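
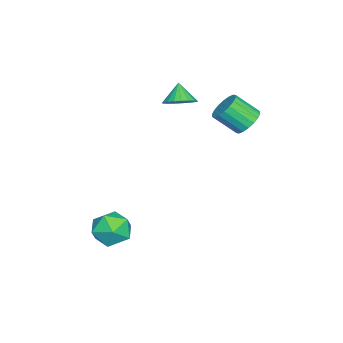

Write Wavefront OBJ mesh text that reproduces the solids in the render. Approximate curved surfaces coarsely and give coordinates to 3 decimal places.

v -2.182 0.765 3.151
v -1.638 0.04 3.31
v -2.858 0.475 4.149
v -1.462 0.316 3.509
v -1.412 0.669 3.646
v -1.494 1.039 3.697
v -1.695 1.362 3.655
v -1.981 1.581 3.525
v -2.301 1.659 3.33
v -2.6 1.583 3.105
v -2.827 1.365 2.888
v -2.943 1.043 2.716
v -2.927 0.674 2.619
v -2.782 0.32 2.615
v -2.533 0.043 2.703
v -2.223 -0.11 2.869
v -1.907 -0.11 3.083
v -2.759 4.199 1.944
v -2.01 3.921 1.508
v -1.832 2.684 2.6
v -2.581 2.961 3.036
v -1.864 4.183 1.78
v -1.686 2.945 2.872
v -1.895 4.447 2.085
v -1.717 3.21 3.177
v -2.097 4.663 2.362
v -1.919 3.426 3.454
v -2.43 4.786 2.556
v -2.253 3.549 3.648
v -2.829 4.793 2.629
v -2.651 3.556 3.721
v -3.213 4.683 2.566
v -3.035 3.446 3.658
v -3.508 4.476 2.38
v -3.33 3.239 3.472
v -3.654 4.215 2.108
v -3.476 2.977 3.2
v -3.623 3.95 1.803
v -3.445 2.713 2.895
v -3.421 3.734 1.526
v -3.243 2.497 2.618
v -3.087 3.611 1.332
v -2.91 2.374 2.424
v -2.689 3.604 1.259
v -2.511 2.367 2.351
v -2.305 3.714 1.322
v -2.127 2.477 2.414
v 2.448 -0.386 -3.338
v 3.144 -0.328 -2.377
v 3.436 -1.912 -3.963
v 4.132 -1.854 -3.002
v 2.994 -2.174 -2.892
v 2.383 -1.231 -2.506
v 4.197 -1.009 -3.834
v 3.586 -0.066 -3.448
v 4.225 -0.713 -2.684
v 3.481 -1.433 -2.101
v 3.099 -0.807 -4.239
v 2.355 -1.527 -3.656
f 2 1 4
f 2 4 3
f 4 1 5
f 4 5 3
f 5 1 6
f 5 6 3
f 6 1 7
f 6 7 3
f 7 1 8
f 7 8 3
f 8 1 9
f 8 9 3
f 9 1 10
f 9 10 3
f 10 1 11
f 10 11 3
f 11 1 12
f 11 12 3
f 12 1 13
f 12 13 3
f 13 1 14
f 13 14 3
f 14 1 15
f 14 15 3
f 15 1 16
f 15 16 3
f 16 1 17
f 16 17 3
f 17 1 2
f 17 2 3
f 19 18 22
f 19 22 20
f 20 22 23
f 20 23 21
f 22 18 24
f 22 24 23
f 23 24 25
f 23 25 21
f 24 18 26
f 24 26 25
f 25 26 27
f 25 27 21
f 26 18 28
f 26 28 27
f 27 28 29
f 27 29 21
f 28 18 30
f 28 30 29
f 29 30 31
f 29 31 21
f 30 18 32
f 30 32 31
f 31 32 33
f 31 33 21
f 32 18 34
f 32 34 33
f 33 34 35
f 33 35 21
f 34 18 36
f 34 36 35
f 35 36 37
f 35 37 21
f 36 18 38
f 36 38 37
f 37 38 39
f 37 39 21
f 38 18 40
f 38 40 39
f 39 40 41
f 39 41 21
f 40 18 42
f 40 42 41
f 41 42 43
f 41 43 21
f 42 18 44
f 42 44 43
f 43 44 45
f 43 45 21
f 44 18 46
f 44 46 45
f 45 46 47
f 45 47 21
f 46 18 19
f 46 19 47
f 47 19 20
f 47 20 21
f 48 59 53
f 48 53 49
f 48 49 55
f 48 55 58
f 48 58 59
f 49 53 57
f 53 59 52
f 59 58 50
f 58 55 54
f 55 49 56
f 51 57 52
f 51 52 50
f 51 50 54
f 51 54 56
f 51 56 57
f 52 57 53
f 50 52 59
f 54 50 58
f 56 54 55
f 57 56 49



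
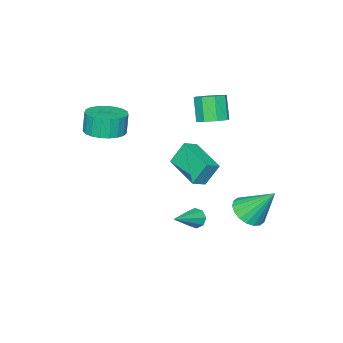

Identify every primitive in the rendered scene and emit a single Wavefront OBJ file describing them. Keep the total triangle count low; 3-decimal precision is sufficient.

v -2.526 1.153 -3.788
v -1.709 1.663 -3.969
v -2.934 2.387 -2.152
v -2.01 1.874 -4.204
v -2.413 1.943 -4.356
v -2.838 1.855 -4.396
v -3.202 1.628 -4.315
v -3.431 1.307 -4.13
v -3.482 0.955 -3.877
v -3.343 0.643 -3.607
v -3.043 0.431 -3.372
v -2.64 0.362 -3.22
v -2.214 0.45 -3.18
v -1.851 0.677 -3.261
v -1.621 0.998 -3.446
v -1.57 1.35 -3.699
v -2.321 -0.97 1.838
v -1.93 -0.374 2.222
v -2.368 -0.914 3.506
v -2.759 -1.51 3.122
v -2.515 -0.224 2.085
v -2.953 -0.763 3.369
v -2.987 -0.511 1.804
v -3.425 -1.05 3.088
v -3.069 -1.067 1.542
v -3.507 -1.607 2.826
v -2.712 -1.566 1.454
v -3.15 -2.106 2.738
v -2.127 -1.717 1.591
v -2.565 -2.256 2.875
v -1.655 -1.43 1.872
v -2.093 -1.969 3.156
v -1.573 -0.873 2.134
v -2.011 -1.413 3.418
v 2.049 -3.893 1.934
v 3.017 -4.212 2.083
v 2.819 -4.267 3.255
v 1.851 -3.947 3.106
v 3.059 -3.787 2.11
v 2.86 -3.842 3.282
v 2.926 -3.38 2.106
v 2.727 -3.434 3.278
v 2.641 -3.061 2.073
v 2.443 -3.116 3.245
v 2.254 -2.887 2.016
v 2.056 -2.941 3.188
v 1.832 -2.886 1.944
v 1.634 -2.941 3.116
v 1.447 -3.059 1.871
v 1.249 -3.114 3.043
v 1.167 -3.377 1.809
v 0.968 -3.431 2.981
v 1.038 -3.783 1.768
v 0.84 -3.838 2.94
v 1.085 -4.209 1.756
v 0.887 -4.264 2.928
v 1.299 -4.58 1.775
v 1.1 -4.634 2.947
v 1.642 -4.832 1.821
v 1.443 -4.887 2.993
v 2.055 -4.922 1.887
v 1.857 -4.976 3.059
v 2.468 -4.833 1.961
v 2.27 -4.888 3.133
v 2.808 -4.582 2.03
v 2.61 -4.637 3.202
v -3.092 -3.504 -2.552
v -3.623 -3.051 -1.303
v -2.482 -1.536 -3.006
v -3.013 -1.083 -1.758
v -2.307 -3.657 -2.162
v -2.838 -3.204 -0.914
v -1.697 -1.689 -2.617
v -2.228 -1.236 -1.368
v 1.933 1.602 -1.707
v 2.156 1.842 -2.173
v 3.547 1.678 -0.893
v 2.001 2.137 -1.892
v 1.805 2.119 -1.503
v 1.684 1.798 -1.233
v 1.709 1.363 -1.241
v 1.864 1.068 -1.522
v 2.06 1.086 -1.911
v 2.181 1.406 -2.181
f 2 1 4
f 2 4 3
f 4 1 5
f 4 5 3
f 5 1 6
f 5 6 3
f 6 1 7
f 6 7 3
f 7 1 8
f 7 8 3
f 8 1 9
f 8 9 3
f 9 1 10
f 9 10 3
f 10 1 11
f 10 11 3
f 11 1 12
f 11 12 3
f 12 1 13
f 12 13 3
f 13 1 14
f 13 14 3
f 14 1 15
f 14 15 3
f 15 1 16
f 15 16 3
f 16 1 2
f 16 2 3
f 18 17 21
f 18 21 19
f 19 21 22
f 19 22 20
f 21 17 23
f 21 23 22
f 22 23 24
f 22 24 20
f 23 17 25
f 23 25 24
f 24 25 26
f 24 26 20
f 25 17 27
f 25 27 26
f 26 27 28
f 26 28 20
f 27 17 29
f 27 29 28
f 28 29 30
f 28 30 20
f 29 17 31
f 29 31 30
f 30 31 32
f 30 32 20
f 31 17 33
f 31 33 32
f 32 33 34
f 32 34 20
f 33 17 18
f 33 18 34
f 34 18 19
f 34 19 20
f 36 35 39
f 36 39 37
f 37 39 40
f 37 40 38
f 39 35 41
f 39 41 40
f 40 41 42
f 40 42 38
f 41 35 43
f 41 43 42
f 42 43 44
f 42 44 38
f 43 35 45
f 43 45 44
f 44 45 46
f 44 46 38
f 45 35 47
f 45 47 46
f 46 47 48
f 46 48 38
f 47 35 49
f 47 49 48
f 48 49 50
f 48 50 38
f 49 35 51
f 49 51 50
f 50 51 52
f 50 52 38
f 51 35 53
f 51 53 52
f 52 53 54
f 52 54 38
f 53 35 55
f 53 55 54
f 54 55 56
f 54 56 38
f 55 35 57
f 55 57 56
f 56 57 58
f 56 58 38
f 57 35 59
f 57 59 58
f 58 59 60
f 58 60 38
f 59 35 61
f 59 61 60
f 60 61 62
f 60 62 38
f 61 35 63
f 61 63 62
f 62 63 64
f 62 64 38
f 63 35 65
f 63 65 64
f 64 65 66
f 64 66 38
f 65 35 36
f 65 36 66
f 66 36 37
f 66 37 38
f 68 70 67
f 71 68 67
f 67 70 69
f 69 71 67
f 68 74 70
f 72 68 71
f 72 74 68
f 70 74 69
f 73 71 69
f 69 74 73
f 73 72 71
f 74 72 73
f 76 75 78
f 76 78 77
f 78 75 79
f 78 79 77
f 79 75 80
f 79 80 77
f 80 75 81
f 80 81 77
f 81 75 82
f 81 82 77
f 82 75 83
f 82 83 77
f 83 75 84
f 83 84 77
f 84 75 76
f 84 76 77



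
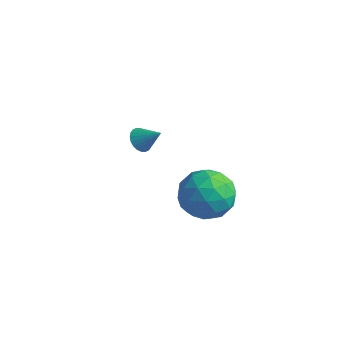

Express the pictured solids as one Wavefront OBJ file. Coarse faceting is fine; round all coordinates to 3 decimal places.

v 2.158 1.07 -2.962
v 2.674 1.347 -3.959
v 3.826 0.693 -2.201
v 4.342 0.97 -3.198
v 3.837 1.792 -2.561
v 2.806 2.025 -3.031
v 3.694 0.015 -3.129
v 2.663 0.248 -3.599
v 3.624 0.695 -4.062
v 3.712 1.793 -3.711
v 2.788 0.247 -2.449
v 2.876 1.345 -2.098
v 2.27 1.242 -3.527
v 4.23 0.798 -2.633
v 3.933 1.282 -2.259
v 4.237 1.444 -2.845
v 2.347 1.64 -2.982
v 2.651 1.803 -3.567
v 3.334 2.065 -2.746
v 3.849 0.237 -2.593
v 4.153 0.4 -3.178
v 2.263 0.596 -3.315
v 2.567 0.758 -3.901
v 3.166 -0.025 -3.414
v 3.132 1.021 -4.174
v 4.112 0.8 -3.727
v 3.731 0.238 -3.686
v 3.125 0.375 -3.962
v 3.183 1.667 -3.967
v 4.164 1.445 -3.52
v 3.867 1.928 -3.146
v 3.261 2.065 -3.422
v 3.742 1.283 -4.028
v 2.336 0.595 -2.64
v 3.317 0.373 -2.193
v 3.239 -0.025 -2.738
v 2.633 0.112 -3.014
v 2.388 1.24 -2.433
v 3.368 1.019 -1.986
v 3.375 1.665 -2.198
v 2.769 1.802 -2.474
v 2.758 0.757 -2.132
v -1.493 2.96 -3.852
v -1.156 2.57 -4.118
v -0.667 3.18 -3.128
v -1.105 2.758 -4.233
v -1.113 2.976 -4.29
v -1.18 3.193 -4.281
v -1.293 3.373 -4.206
v -1.438 3.491 -4.077
v -1.59 3.528 -3.914
v -1.728 3.478 -3.742
v -1.83 3.35 -3.586
v -1.881 3.162 -3.471
v -1.872 2.943 -3.414
v -1.806 2.727 -3.423
v -1.693 2.546 -3.498
v -1.548 2.428 -3.626
v -1.396 2.391 -3.789
v -1.258 2.441 -3.962
f 1 38 17
f 38 12 41
f 17 41 6
f 38 41 17
f 1 17 13
f 17 6 18
f 13 18 2
f 17 18 13
f 1 13 22
f 13 2 23
f 22 23 8
f 13 23 22
f 1 22 34
f 22 8 37
f 34 37 11
f 22 37 34
f 1 34 38
f 34 11 42
f 38 42 12
f 34 42 38
f 2 18 29
f 18 6 32
f 29 32 10
f 18 32 29
f 6 41 19
f 41 12 40
f 19 40 5
f 41 40 19
f 12 42 39
f 42 11 35
f 39 35 3
f 42 35 39
f 11 37 36
f 37 8 24
f 36 24 7
f 37 24 36
f 8 23 28
f 23 2 25
f 28 25 9
f 23 25 28
f 4 30 16
f 30 10 31
f 16 31 5
f 30 31 16
f 4 16 14
f 16 5 15
f 14 15 3
f 16 15 14
f 4 14 21
f 14 3 20
f 21 20 7
f 14 20 21
f 4 21 26
f 21 7 27
f 26 27 9
f 21 27 26
f 4 26 30
f 26 9 33
f 30 33 10
f 26 33 30
f 5 31 19
f 31 10 32
f 19 32 6
f 31 32 19
f 3 15 39
f 15 5 40
f 39 40 12
f 15 40 39
f 7 20 36
f 20 3 35
f 36 35 11
f 20 35 36
f 9 27 28
f 27 7 24
f 28 24 8
f 27 24 28
f 10 33 29
f 33 9 25
f 29 25 2
f 33 25 29
f 44 43 46
f 44 46 45
f 46 43 47
f 46 47 45
f 47 43 48
f 47 48 45
f 48 43 49
f 48 49 45
f 49 43 50
f 49 50 45
f 50 43 51
f 50 51 45
f 51 43 52
f 51 52 45
f 52 43 53
f 52 53 45
f 53 43 54
f 53 54 45
f 54 43 55
f 54 55 45
f 55 43 56
f 55 56 45
f 56 43 57
f 56 57 45
f 57 43 58
f 57 58 45
f 58 43 59
f 58 59 45
f 59 43 60
f 59 60 45
f 60 43 44
f 60 44 45



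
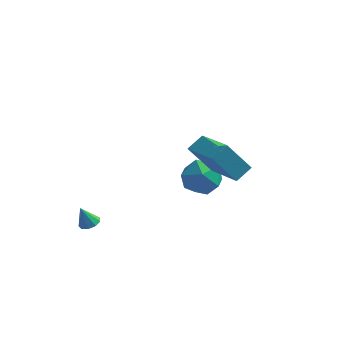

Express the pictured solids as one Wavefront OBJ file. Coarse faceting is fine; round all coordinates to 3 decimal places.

v 2.121 -1.593 3.267
v 3.59 -3.029 3.901
v 2.569 -0.927 3.737
v 4.038 -2.364 4.372
v 3.082 -1.236 1.848
v 4.551 -2.673 2.483
v 3.53 -0.571 2.319
v 4.999 -2.007 2.953
v -1.691 -3.318 -1.079
v -1.356 -2.987 -0.911
v -2.049 -3.442 -0.121
v -1.645 -2.826 -0.998
v -1.956 -2.896 -1.123
v -2.143 -3.162 -1.227
v -2.119 -3.502 -1.262
v -1.894 -3.755 -1.212
v -1.575 -3.804 -1.099
v -1.31 -3.625 -0.977
v -1.224 -3.303 -0.903
v 1.126 1.343 -0.155
v 2.046 1.854 0.052
v 2.014 -0.094 -0.552
v 2.934 0.417 -0.345
v 2.26 0.18 0.455
v 1.712 1.069 0.701
v 2.348 0.691 -1.201
v 1.8 1.58 -0.955
v 2.802 1.451 -0.594
v 2.747 1.135 0.429
v 1.313 0.625 -0.929
v 1.258 0.309 0.094
f 2 4 1
f 5 2 1
f 1 4 3
f 3 5 1
f 2 8 4
f 6 2 5
f 6 8 2
f 4 8 3
f 7 5 3
f 3 8 7
f 7 6 5
f 8 6 7
f 10 9 12
f 10 12 11
f 12 9 13
f 12 13 11
f 13 9 14
f 13 14 11
f 14 9 15
f 14 15 11
f 15 9 16
f 15 16 11
f 16 9 17
f 16 17 11
f 17 9 18
f 17 18 11
f 18 9 19
f 18 19 11
f 19 9 10
f 19 10 11
f 20 31 25
f 20 25 21
f 20 21 27
f 20 27 30
f 20 30 31
f 21 25 29
f 25 31 24
f 31 30 22
f 30 27 26
f 27 21 28
f 23 29 24
f 23 24 22
f 23 22 26
f 23 26 28
f 23 28 29
f 24 29 25
f 22 24 31
f 26 22 30
f 28 26 27
f 29 28 21



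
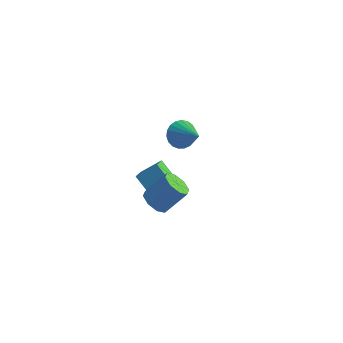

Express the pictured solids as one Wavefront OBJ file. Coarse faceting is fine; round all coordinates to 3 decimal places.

v -1.595 4.244 0.123
v -1.181 3.831 -0.588
v -0.105 3.476 1.437
v -1.009 4.173 -0.583
v -0.938 4.527 -0.456
v -0.981 4.832 -0.23
v -1.13 5.035 0.058
v -1.36 5.102 0.357
v -1.63 5.02 0.615
v -1.894 4.804 0.788
v -2.106 4.491 0.846
v -2.23 4.136 0.779
v -2.244 3.799 0.599
v -2.146 3.539 0.336
v -1.953 3.401 0.036
v -1.697 3.408 -0.249
v -1.424 3.561 -0.469
v -1.174 -0.201 -0.88
v -2.17 0.101 -0.085
v -1.363 0.682 -1.454
v -2.36 0.984 -0.659
v -0.28 0.536 -0.041
v -1.277 0.838 0.754
v -0.47 1.419 -0.615
v -1.466 1.721 0.18
v 0.77 -3.119 2.418
v 1.244 -3.777 2.54
v 2.085 -2.938 3.785
v 1.61 -2.281 3.662
v 1.484 -3.384 2.114
v 2.324 -2.546 3.358
v 1.305 -2.836 1.865
v 2.146 -1.998 3.11
v 0.813 -2.454 1.94
v 1.654 -1.616 3.185
v 0.295 -2.462 2.295
v 1.136 -1.623 3.54
v 0.056 -2.854 2.722
v 0.896 -2.016 3.966
v 0.234 -3.402 2.97
v 1.075 -2.564 4.215
v 0.726 -3.784 2.895
v 1.567 -2.946 4.14
f 2 1 4
f 2 4 3
f 4 1 5
f 4 5 3
f 5 1 6
f 5 6 3
f 6 1 7
f 6 7 3
f 7 1 8
f 7 8 3
f 8 1 9
f 8 9 3
f 9 1 10
f 9 10 3
f 10 1 11
f 10 11 3
f 11 1 12
f 11 12 3
f 12 1 13
f 12 13 3
f 13 1 14
f 13 14 3
f 14 1 15
f 14 15 3
f 15 1 16
f 15 16 3
f 16 1 17
f 16 17 3
f 17 1 2
f 17 2 3
f 19 21 18
f 22 19 18
f 18 21 20
f 20 22 18
f 19 25 21
f 23 19 22
f 23 25 19
f 21 25 20
f 24 22 20
f 20 25 24
f 24 23 22
f 25 23 24
f 27 26 30
f 27 30 28
f 28 30 31
f 28 31 29
f 30 26 32
f 30 32 31
f 31 32 33
f 31 33 29
f 32 26 34
f 32 34 33
f 33 34 35
f 33 35 29
f 34 26 36
f 34 36 35
f 35 36 37
f 35 37 29
f 36 26 38
f 36 38 37
f 37 38 39
f 37 39 29
f 38 26 40
f 38 40 39
f 39 40 41
f 39 41 29
f 40 26 42
f 40 42 41
f 41 42 43
f 41 43 29
f 42 26 27
f 42 27 43
f 43 27 28
f 43 28 29



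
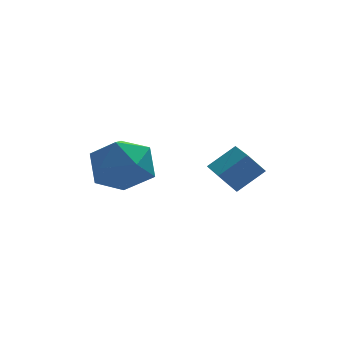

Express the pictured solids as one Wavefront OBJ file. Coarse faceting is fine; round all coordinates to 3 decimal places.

v -0.499 1.5 0.725
v 0.473 1.712 1.497
v -0.644 2.937 0.512
v 0.329 3.149 1.285
v 0.091 1.451 -0.005
v 1.064 1.663 0.768
v -0.053 2.888 -0.217
v 0.919 3.1 0.555
v -3.743 4.336 0.105
v -2.545 4.094 0.318
v -4.235 2.526 0.822
v -3.037 2.284 1.035
v -3.627 3.139 1.713
v -3.323 4.258 1.27
v -3.457 2.362 -0.13
v -3.153 3.481 -0.573
v -2.368 2.874 0.172
v -2.473 3.355 1.311
v -4.307 3.265 -0.171
v -4.412 3.746 0.968
f 2 4 1
f 5 2 1
f 1 4 3
f 3 5 1
f 2 8 4
f 6 2 5
f 6 8 2
f 4 8 3
f 7 5 3
f 3 8 7
f 7 6 5
f 8 6 7
f 9 20 14
f 9 14 10
f 9 10 16
f 9 16 19
f 9 19 20
f 10 14 18
f 14 20 13
f 20 19 11
f 19 16 15
f 16 10 17
f 12 18 13
f 12 13 11
f 12 11 15
f 12 15 17
f 12 17 18
f 13 18 14
f 11 13 20
f 15 11 19
f 17 15 16
f 18 17 10



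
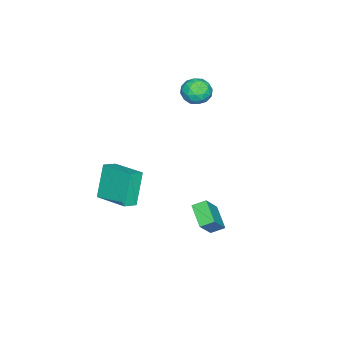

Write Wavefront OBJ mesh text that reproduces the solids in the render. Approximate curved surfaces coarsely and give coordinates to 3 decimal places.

v -3.994 -1.262 4.273
v -3.075 -1.13 4.041
v -4.045 -2.51 3.359
v -3.126 -2.378 3.127
v -3.361 -2.651 4.014
v -3.33 -1.879 4.579
v -3.79 -1.761 2.821
v -3.759 -0.989 3.386
v -2.949 -1.438 3.145
v -2.684 -1.988 3.881
v -4.436 -1.652 3.519
v -4.171 -2.202 4.255
v -3.531 -1.086 4.237
v -3.589 -2.554 3.163
v -3.728 -2.714 3.684
v -3.188 -2.636 3.548
v -3.68 -1.527 4.553
v -3.14 -1.449 4.417
v -3.308 -2.343 4.401
v -3.98 -2.191 2.983
v -3.44 -2.113 2.847
v -3.932 -1.004 3.852
v -3.392 -0.926 3.716
v -3.812 -1.297 2.999
v -2.916 -1.19 3.574
v -2.945 -1.924 3.037
v -3.336 -1.561 2.857
v -3.317 -1.107 3.189
v -2.76 -1.513 4.007
v -2.79 -2.247 3.47
v -2.929 -2.407 3.991
v -2.91 -1.953 4.323
v -2.686 -1.694 3.48
v -4.33 -1.393 3.93
v -4.36 -2.127 3.393
v -4.21 -1.687 3.077
v -4.191 -1.233 3.409
v -4.175 -1.716 4.363
v -4.204 -2.45 3.826
v -3.803 -2.533 4.211
v -3.784 -2.079 4.543
v -4.434 -1.946 3.92
v -0.445 -0.067 -3.853
v 0.707 -0.228 -2.467
v -0.815 0.643 -3.464
v 0.338 0.482 -2.077
v 0.562 0.858 -4.583
v 1.715 0.697 -3.196
v 0.193 1.568 -4.193
v 1.345 1.407 -2.807
v 3.234 -3.976 -0.986
v 2.265 -4.043 0.967
v 3.928 -2.027 -0.575
v 2.96 -2.093 1.377
v 4 -4.327 -0.617
v 3.032 -4.393 1.335
v 4.695 -2.377 -0.207
v 3.726 -2.444 1.746
f 1 38 17
f 38 12 41
f 17 41 6
f 38 41 17
f 1 17 13
f 17 6 18
f 13 18 2
f 17 18 13
f 1 13 22
f 13 2 23
f 22 23 8
f 13 23 22
f 1 22 34
f 22 8 37
f 34 37 11
f 22 37 34
f 1 34 38
f 34 11 42
f 38 42 12
f 34 42 38
f 2 18 29
f 18 6 32
f 29 32 10
f 18 32 29
f 6 41 19
f 41 12 40
f 19 40 5
f 41 40 19
f 12 42 39
f 42 11 35
f 39 35 3
f 42 35 39
f 11 37 36
f 37 8 24
f 36 24 7
f 37 24 36
f 8 23 28
f 23 2 25
f 28 25 9
f 23 25 28
f 4 30 16
f 30 10 31
f 16 31 5
f 30 31 16
f 4 16 14
f 16 5 15
f 14 15 3
f 16 15 14
f 4 14 21
f 14 3 20
f 21 20 7
f 14 20 21
f 4 21 26
f 21 7 27
f 26 27 9
f 21 27 26
f 4 26 30
f 26 9 33
f 30 33 10
f 26 33 30
f 5 31 19
f 31 10 32
f 19 32 6
f 31 32 19
f 3 15 39
f 15 5 40
f 39 40 12
f 15 40 39
f 7 20 36
f 20 3 35
f 36 35 11
f 20 35 36
f 9 27 28
f 27 7 24
f 28 24 8
f 27 24 28
f 10 33 29
f 33 9 25
f 29 25 2
f 33 25 29
f 44 46 43
f 47 44 43
f 43 46 45
f 45 47 43
f 44 50 46
f 48 44 47
f 48 50 44
f 46 50 45
f 49 47 45
f 45 50 49
f 49 48 47
f 50 48 49
f 52 54 51
f 55 52 51
f 51 54 53
f 53 55 51
f 52 58 54
f 56 52 55
f 56 58 52
f 54 58 53
f 57 55 53
f 53 58 57
f 57 56 55
f 58 56 57



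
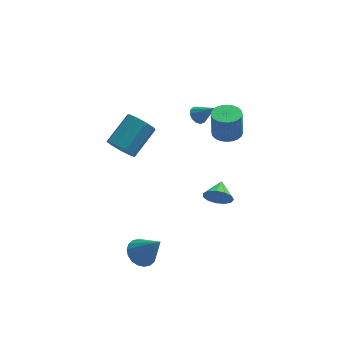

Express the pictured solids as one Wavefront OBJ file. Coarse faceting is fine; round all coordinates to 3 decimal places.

v -3.713 2.801 -0.418
v -2.948 2.43 -0.884
v -1.621 3.768 0.232
v -2.387 4.139 0.698
v -3.188 2.949 -1.22
v -1.862 4.287 -0.104
v -3.675 3.399 -1.181
v -2.348 4.737 -0.065
v -4.179 3.569 -0.785
v -2.852 4.907 0.331
v -4.466 3.379 -0.217
v -3.139 4.717 0.899
v -4.4 2.919 0.257
v -3.073 4.258 1.373
v -4.013 2.404 0.415
v -2.687 3.742 1.531
v -3.486 2.074 0.183
v -2.159 3.412 1.299
v -3.065 2.085 -0.33
v -1.738 3.423 0.786
v 0.728 2.877 2.241
v 1.197 2.896 1.851
v 1.612 2.383 3.279
v 1.187 3.203 2.006
v 1.032 3.406 2.235
v 0.78 3.442 2.466
v 0.512 3.298 2.626
v 0.312 3.021 2.664
v 0.245 2.698 2.567
v 0.331 2.432 2.367
v 0.543 2.307 2.127
v 0.814 2.364 1.923
v 1.058 2.583 1.82
v 2.062 0.424 2.892
v 2.567 -0.282 2.944
v 2.524 -0.191 4.601
v 2.018 0.516 4.548
v 2.799 -0.035 2.936
v 2.756 0.057 4.593
v 2.919 0.282 2.922
v 2.876 0.374 4.579
v 2.909 0.621 2.903
v 2.866 0.713 4.56
v 2.769 0.93 2.882
v 2.726 1.021 4.539
v 2.522 1.162 2.863
v 2.479 1.253 4.52
v 2.205 1.281 2.848
v 2.162 1.373 4.505
v 1.866 1.27 2.84
v 1.823 1.362 4.497
v 1.556 1.131 2.839
v 1.513 1.222 4.496
v 1.324 0.883 2.847
v 1.281 0.975 4.504
v 1.204 0.566 2.861
v 1.161 0.658 4.518
v 1.214 0.227 2.88
v 1.171 0.319 4.537
v 1.354 -0.081 2.901
v 1.311 0.01 4.558
v 1.601 -0.313 2.92
v 1.558 -0.222 4.577
v 1.918 -0.433 2.935
v 1.875 -0.341 4.592
v 2.257 -0.422 2.943
v 2.214 -0.33 4.6
v -3.068 -2.996 -4.266
v -2.251 -2.962 -4.729
v -2.072 -3.664 -2.554
v -2.28 -2.579 -4.562
v -2.464 -2.279 -4.337
v -2.769 -2.121 -4.098
v -3.133 -2.136 -3.892
v -3.484 -2.321 -3.76
v -3.752 -2.64 -3.728
v -3.886 -3.029 -3.803
v -3.857 -3.412 -3.969
v -3.672 -3.712 -4.194
v -3.368 -3.871 -4.433
v -3.004 -3.856 -4.639
v -2.653 -3.671 -4.771
v -2.384 -3.352 -4.803
v 1.541 -0.191 -2.525
v 1.876 -0.524 -1.759
v 1.879 0.911 -2.195
v 2.253 -0.538 -2.098
v 2.404 -0.442 -2.572
v 2.281 -0.266 -3.032
v 1.923 -0.067 -3.331
v 1.444 0.093 -3.374
v 0.996 0.162 -3.148
v 0.72 0.12 -2.724
v 0.705 -0.022 -2.237
v 0.956 -0.217 -1.842
v 1.392 -0.404 -1.664
f 2 1 5
f 2 5 3
f 3 5 6
f 3 6 4
f 5 1 7
f 5 7 6
f 6 7 8
f 6 8 4
f 7 1 9
f 7 9 8
f 8 9 10
f 8 10 4
f 9 1 11
f 9 11 10
f 10 11 12
f 10 12 4
f 11 1 13
f 11 13 12
f 12 13 14
f 12 14 4
f 13 1 15
f 13 15 14
f 14 15 16
f 14 16 4
f 15 1 17
f 15 17 16
f 16 17 18
f 16 18 4
f 17 1 19
f 17 19 18
f 18 19 20
f 18 20 4
f 19 1 2
f 19 2 20
f 20 2 3
f 20 3 4
f 22 21 24
f 22 24 23
f 24 21 25
f 24 25 23
f 25 21 26
f 25 26 23
f 26 21 27
f 26 27 23
f 27 21 28
f 27 28 23
f 28 21 29
f 28 29 23
f 29 21 30
f 29 30 23
f 30 21 31
f 30 31 23
f 31 21 32
f 31 32 23
f 32 21 33
f 32 33 23
f 33 21 22
f 33 22 23
f 35 34 38
f 35 38 36
f 36 38 39
f 36 39 37
f 38 34 40
f 38 40 39
f 39 40 41
f 39 41 37
f 40 34 42
f 40 42 41
f 41 42 43
f 41 43 37
f 42 34 44
f 42 44 43
f 43 44 45
f 43 45 37
f 44 34 46
f 44 46 45
f 45 46 47
f 45 47 37
f 46 34 48
f 46 48 47
f 47 48 49
f 47 49 37
f 48 34 50
f 48 50 49
f 49 50 51
f 49 51 37
f 50 34 52
f 50 52 51
f 51 52 53
f 51 53 37
f 52 34 54
f 52 54 53
f 53 54 55
f 53 55 37
f 54 34 56
f 54 56 55
f 55 56 57
f 55 57 37
f 56 34 58
f 56 58 57
f 57 58 59
f 57 59 37
f 58 34 60
f 58 60 59
f 59 60 61
f 59 61 37
f 60 34 62
f 60 62 61
f 61 62 63
f 61 63 37
f 62 34 64
f 62 64 63
f 63 64 65
f 63 65 37
f 64 34 66
f 64 66 65
f 65 66 67
f 65 67 37
f 66 34 35
f 66 35 67
f 67 35 36
f 67 36 37
f 69 68 71
f 69 71 70
f 71 68 72
f 71 72 70
f 72 68 73
f 72 73 70
f 73 68 74
f 73 74 70
f 74 68 75
f 74 75 70
f 75 68 76
f 75 76 70
f 76 68 77
f 76 77 70
f 77 68 78
f 77 78 70
f 78 68 79
f 78 79 70
f 79 68 80
f 79 80 70
f 80 68 81
f 80 81 70
f 81 68 82
f 81 82 70
f 82 68 83
f 82 83 70
f 83 68 69
f 83 69 70
f 85 84 87
f 85 87 86
f 87 84 88
f 87 88 86
f 88 84 89
f 88 89 86
f 89 84 90
f 89 90 86
f 90 84 91
f 90 91 86
f 91 84 92
f 91 92 86
f 92 84 93
f 92 93 86
f 93 84 94
f 93 94 86
f 94 84 95
f 94 95 86
f 95 84 96
f 95 96 86
f 96 84 85
f 96 85 86



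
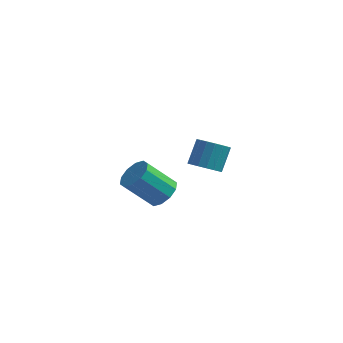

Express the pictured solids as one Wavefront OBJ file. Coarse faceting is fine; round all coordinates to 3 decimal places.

v 2.769 1.36 0.043
v 3.495 1.446 -0.127
v 3.636 2.247 0.888
v 2.911 2.16 1.057
v 3.332 1.708 -0.311
v 3.473 2.509 0.704
v 3.04 1.89 -0.413
v 3.181 2.691 0.601
v 2.686 1.95 -0.412
v 2.827 2.751 0.602
v 2.351 1.875 -0.306
v 2.492 2.676 0.708
v 2.112 1.682 -0.12
v 2.254 2.483 0.894
v 2.024 1.415 0.103
v 2.165 2.216 1.117
v 2.106 1.135 0.312
v 2.247 1.936 1.326
v 2.341 0.907 0.46
v 2.482 1.708 1.474
v 2.673 0.782 0.512
v 2.814 1.583 1.526
v 3.028 0.79 0.457
v 3.169 1.591 1.471
v 3.323 0.928 0.307
v 3.464 1.729 1.321
v 3.492 1.165 0.096
v 3.633 1.966 1.11
v 2.366 -2.855 1.302
v 2.952 -3.017 1.759
v 1.899 -3.447 2.955
v 1.314 -3.285 2.498
v 2.839 -2.565 1.822
v 1.786 -2.996 3.018
v 2.545 -2.224 1.687
v 1.493 -2.655 2.882
v 2.184 -2.124 1.404
v 1.131 -2.554 2.6
v 1.892 -2.303 1.083
v 0.839 -2.733 2.279
v 1.781 -2.693 0.845
v 0.728 -3.123 2.041
v 1.894 -3.144 0.782
v 0.841 -3.575 1.978
v 2.187 -3.485 0.918
v 1.135 -3.916 2.113
v 2.549 -3.586 1.2
v 1.496 -4.016 2.396
v 2.841 -3.407 1.521
v 1.788 -3.837 2.717
f 2 1 5
f 2 5 3
f 3 5 6
f 3 6 4
f 5 1 7
f 5 7 6
f 6 7 8
f 6 8 4
f 7 1 9
f 7 9 8
f 8 9 10
f 8 10 4
f 9 1 11
f 9 11 10
f 10 11 12
f 10 12 4
f 11 1 13
f 11 13 12
f 12 13 14
f 12 14 4
f 13 1 15
f 13 15 14
f 14 15 16
f 14 16 4
f 15 1 17
f 15 17 16
f 16 17 18
f 16 18 4
f 17 1 19
f 17 19 18
f 18 19 20
f 18 20 4
f 19 1 21
f 19 21 20
f 20 21 22
f 20 22 4
f 21 1 23
f 21 23 22
f 22 23 24
f 22 24 4
f 23 1 25
f 23 25 24
f 24 25 26
f 24 26 4
f 25 1 27
f 25 27 26
f 26 27 28
f 26 28 4
f 27 1 2
f 27 2 28
f 28 2 3
f 28 3 4
f 30 29 33
f 30 33 31
f 31 33 34
f 31 34 32
f 33 29 35
f 33 35 34
f 34 35 36
f 34 36 32
f 35 29 37
f 35 37 36
f 36 37 38
f 36 38 32
f 37 29 39
f 37 39 38
f 38 39 40
f 38 40 32
f 39 29 41
f 39 41 40
f 40 41 42
f 40 42 32
f 41 29 43
f 41 43 42
f 42 43 44
f 42 44 32
f 43 29 45
f 43 45 44
f 44 45 46
f 44 46 32
f 45 29 47
f 45 47 46
f 46 47 48
f 46 48 32
f 47 29 49
f 47 49 48
f 48 49 50
f 48 50 32
f 49 29 30
f 49 30 50
f 50 30 31
f 50 31 32



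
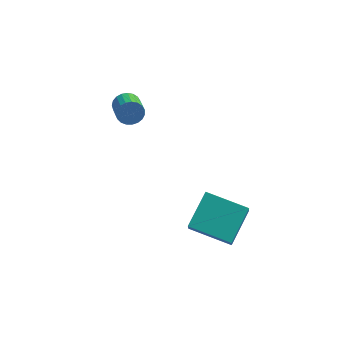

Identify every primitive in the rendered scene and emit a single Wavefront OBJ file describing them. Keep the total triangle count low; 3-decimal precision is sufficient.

v 2.818 -2.68 0.39
v 2.893 -3.145 1.085
v 3.218 -1.339 1.244
v 3.293 -1.804 1.939
v 4.527 -2.956 0.021
v 4.602 -3.421 0.716
v 4.927 -1.615 0.875
v 5.002 -2.08 1.57
v -0.833 2.736 2.096
v -0.52 2.672 1.612
v -0.134 1.779 1.98
v -0.447 1.844 2.464
v -0.369 2.796 1.753
v 0.017 1.903 2.122
v -0.298 2.909 1.954
v 0.088 2.017 2.322
v -0.32 2.993 2.179
v 0.067 2.1 2.548
v -0.43 3.032 2.39
v -0.044 2.14 2.758
v -0.61 3.02 2.55
v -0.224 2.128 2.918
v -0.829 2.959 2.631
v -0.443 2.067 3
v -1.048 2.86 2.62
v -0.662 1.967 2.989
v -1.23 2.739 2.518
v -0.844 1.846 2.887
v -1.344 2.617 2.343
v -0.958 1.725 2.712
v -1.369 2.517 2.126
v -0.983 1.624 2.494
v -1.302 2.454 1.903
v -0.915 1.561 2.272
v -1.153 2.44 1.713
v -0.767 1.547 2.082
v -0.949 2.477 1.59
v -0.563 1.585 1.959
v -0.725 2.559 1.554
v -0.339 1.667 1.923
f 2 4 1
f 5 2 1
f 1 4 3
f 3 5 1
f 2 8 4
f 6 2 5
f 6 8 2
f 4 8 3
f 7 5 3
f 3 8 7
f 7 6 5
f 8 6 7
f 10 9 13
f 10 13 11
f 11 13 14
f 11 14 12
f 13 9 15
f 13 15 14
f 14 15 16
f 14 16 12
f 15 9 17
f 15 17 16
f 16 17 18
f 16 18 12
f 17 9 19
f 17 19 18
f 18 19 20
f 18 20 12
f 19 9 21
f 19 21 20
f 20 21 22
f 20 22 12
f 21 9 23
f 21 23 22
f 22 23 24
f 22 24 12
f 23 9 25
f 23 25 24
f 24 25 26
f 24 26 12
f 25 9 27
f 25 27 26
f 26 27 28
f 26 28 12
f 27 9 29
f 27 29 28
f 28 29 30
f 28 30 12
f 29 9 31
f 29 31 30
f 30 31 32
f 30 32 12
f 31 9 33
f 31 33 32
f 32 33 34
f 32 34 12
f 33 9 35
f 33 35 34
f 34 35 36
f 34 36 12
f 35 9 37
f 35 37 36
f 36 37 38
f 36 38 12
f 37 9 39
f 37 39 38
f 38 39 40
f 38 40 12
f 39 9 10
f 39 10 40
f 40 10 11
f 40 11 12



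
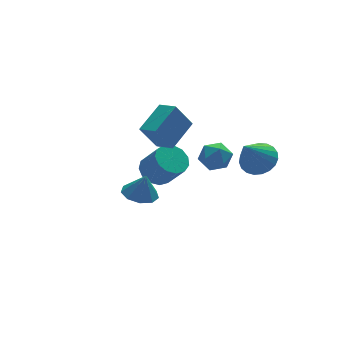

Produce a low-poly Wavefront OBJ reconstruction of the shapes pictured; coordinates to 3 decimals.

v -3.772 -3.516 2.484
v -2.951 -4.039 2.257
v -3.468 -3.624 3.836
v -2.805 -3.371 2.278
v -3.111 -2.771 2.395
v -3.727 -2.519 2.554
v -4.364 -2.734 2.68
v -4.724 -3.315 2.715
v -4.639 -3.989 2.641
v -4.148 -4.442 2.494
v -3.481 -4.462 2.343
v -0.112 3.277 -1.462
v 0.909 3.456 -1.725
v 1.474 2.443 -0.22
v 0.452 2.263 0.042
v 0.746 3.907 -1.36
v 1.311 2.894 0.145
v 0.31 4.158 -1.027
v 0.875 3.145 0.477
v -0.26 4.129 -0.832
v 0.305 3.116 0.672
v -0.783 3.83 -0.838
v -0.218 2.816 0.666
v -1.093 3.354 -1.042
v -0.528 2.341 0.463
v -1.092 2.855 -1.379
v -0.527 1.841 0.126
v -0.78 2.489 -1.742
v -0.215 1.475 -0.238
v -0.256 2.373 -2.017
v 0.309 1.36 -0.513
v 0.314 2.545 -2.116
v 0.879 1.531 -0.611
v 0.748 2.948 -2.007
v 1.313 1.935 -0.502
v -1.014 3.411 2.155
v -0.513 2.306 2.563
v 0.624 4.482 3.046
v 1.124 3.377 3.454
v -0.064 3.263 0.586
v 0.436 2.158 0.994
v 1.573 4.334 1.477
v 2.074 3.229 1.885
v 3.246 -2.747 2.623
v 4.163 -3.097 3.12
v 2.074 -3.353 4.357
v 4.141 -2.661 3.257
v 3.964 -2.24 3.285
v 3.663 -1.907 3.198
v 3.29 -1.719 3.012
v 2.91 -1.708 2.758
v 2.587 -1.877 2.481
v 2.379 -2.197 2.229
v 2.321 -2.611 2.044
v 2.422 -3.049 1.96
v 2.667 -3.435 1.99
v 3.011 -3.701 2.13
v 3.396 -3.803 2.355
v 3.755 -3.722 2.626
v 4.027 -3.472 2.897
v 1.584 0.099 1.983
v 2.4 -0.41 1.676
v 0.84 -1.31 2.344
v 1.656 -1.819 2.037
v 1.695 -1.263 2.878
v 2.155 -0.392 2.655
v 1.085 -1.328 1.365
v 1.545 -0.457 1.142
v 2.091 -1.292 1.294
v 2.469 -1.252 2.229
v 0.771 -0.468 1.791
v 1.149 -0.428 2.726
f 2 1 4
f 2 4 3
f 4 1 5
f 4 5 3
f 5 1 6
f 5 6 3
f 6 1 7
f 6 7 3
f 7 1 8
f 7 8 3
f 8 1 9
f 8 9 3
f 9 1 10
f 9 10 3
f 10 1 11
f 10 11 3
f 11 1 2
f 11 2 3
f 13 12 16
f 13 16 14
f 14 16 17
f 14 17 15
f 16 12 18
f 16 18 17
f 17 18 19
f 17 19 15
f 18 12 20
f 18 20 19
f 19 20 21
f 19 21 15
f 20 12 22
f 20 22 21
f 21 22 23
f 21 23 15
f 22 12 24
f 22 24 23
f 23 24 25
f 23 25 15
f 24 12 26
f 24 26 25
f 25 26 27
f 25 27 15
f 26 12 28
f 26 28 27
f 27 28 29
f 27 29 15
f 28 12 30
f 28 30 29
f 29 30 31
f 29 31 15
f 30 12 32
f 30 32 31
f 31 32 33
f 31 33 15
f 32 12 34
f 32 34 33
f 33 34 35
f 33 35 15
f 34 12 13
f 34 13 35
f 35 13 14
f 35 14 15
f 37 39 36
f 40 37 36
f 36 39 38
f 38 40 36
f 37 43 39
f 41 37 40
f 41 43 37
f 39 43 38
f 42 40 38
f 38 43 42
f 42 41 40
f 43 41 42
f 45 44 47
f 45 47 46
f 47 44 48
f 47 48 46
f 48 44 49
f 48 49 46
f 49 44 50
f 49 50 46
f 50 44 51
f 50 51 46
f 51 44 52
f 51 52 46
f 52 44 53
f 52 53 46
f 53 44 54
f 53 54 46
f 54 44 55
f 54 55 46
f 55 44 56
f 55 56 46
f 56 44 57
f 56 57 46
f 57 44 58
f 57 58 46
f 58 44 59
f 58 59 46
f 59 44 60
f 59 60 46
f 60 44 45
f 60 45 46
f 61 72 66
f 61 66 62
f 61 62 68
f 61 68 71
f 61 71 72
f 62 66 70
f 66 72 65
f 72 71 63
f 71 68 67
f 68 62 69
f 64 70 65
f 64 65 63
f 64 63 67
f 64 67 69
f 64 69 70
f 65 70 66
f 63 65 72
f 67 63 71
f 69 67 68
f 70 69 62



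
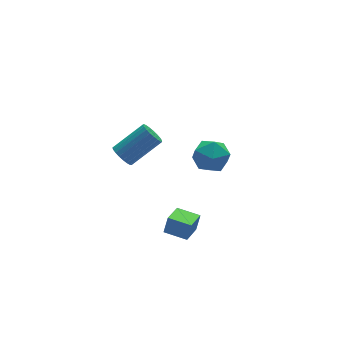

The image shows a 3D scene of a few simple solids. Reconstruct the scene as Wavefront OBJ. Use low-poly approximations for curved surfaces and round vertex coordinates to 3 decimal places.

v -1.841 3.666 -4.191
v -1.528 4.183 -4.583
v 0.175 4.09 -3.34
v -0.139 3.574 -2.949
v -1.672 4.342 -4.374
v 0.031 4.249 -3.131
v -1.845 4.384 -4.133
v -0.142 4.292 -2.891
v -2.017 4.302 -3.903
v -0.315 4.21 -2.66
v -2.16 4.11 -3.722
v -0.457 4.018 -2.48
v -2.247 3.841 -3.623
v -0.544 3.749 -2.38
v -2.264 3.543 -3.621
v -0.561 3.45 -2.379
v -2.208 3.265 -3.719
v -0.505 3.173 -2.476
v -2.089 3.057 -3.898
v -0.386 2.965 -2.655
v -1.926 2.954 -4.128
v -0.224 2.862 -2.885
v -1.75 2.974 -4.368
v -0.047 2.882 -3.126
v -1.589 3.114 -4.578
v 0.114 3.022 -3.336
v -1.472 3.349 -4.722
v 0.231 3.257 -3.479
v -1.418 3.64 -4.773
v 0.285 3.547 -3.531
v -1.438 3.934 -4.724
v 0.265 3.842 -3.482
v 0.214 -0.004 -2.115
v 0.897 0.265 -1.318
v 0.923 -1.605 -2.182
v 1.606 -1.336 -1.385
v 0.548 -1.447 -1.179
v 0.11 -0.457 -1.137
v 1.71 -0.883 -2.363
v 1.272 0.107 -2.321
v 1.821 -0.278 -1.471
v 1.103 -0.627 -0.739
v 0.717 -0.713 -2.761
v -0.001 -1.062 -2.029
v -2.163 -3.892 -4.203
v -1.874 -3.783 -3.305
v -2.934 -2.957 -4.068
v -2.645 -2.847 -3.17
v -1.215 -3.053 -4.61
v -0.926 -2.943 -3.712
v -1.986 -2.117 -4.475
v -1.697 -2.008 -3.577
f 2 1 5
f 2 5 3
f 3 5 6
f 3 6 4
f 5 1 7
f 5 7 6
f 6 7 8
f 6 8 4
f 7 1 9
f 7 9 8
f 8 9 10
f 8 10 4
f 9 1 11
f 9 11 10
f 10 11 12
f 10 12 4
f 11 1 13
f 11 13 12
f 12 13 14
f 12 14 4
f 13 1 15
f 13 15 14
f 14 15 16
f 14 16 4
f 15 1 17
f 15 17 16
f 16 17 18
f 16 18 4
f 17 1 19
f 17 19 18
f 18 19 20
f 18 20 4
f 19 1 21
f 19 21 20
f 20 21 22
f 20 22 4
f 21 1 23
f 21 23 22
f 22 23 24
f 22 24 4
f 23 1 25
f 23 25 24
f 24 25 26
f 24 26 4
f 25 1 27
f 25 27 26
f 26 27 28
f 26 28 4
f 27 1 29
f 27 29 28
f 28 29 30
f 28 30 4
f 29 1 31
f 29 31 30
f 30 31 32
f 30 32 4
f 31 1 2
f 31 2 32
f 32 2 3
f 32 3 4
f 33 44 38
f 33 38 34
f 33 34 40
f 33 40 43
f 33 43 44
f 34 38 42
f 38 44 37
f 44 43 35
f 43 40 39
f 40 34 41
f 36 42 37
f 36 37 35
f 36 35 39
f 36 39 41
f 36 41 42
f 37 42 38
f 35 37 44
f 39 35 43
f 41 39 40
f 42 41 34
f 46 48 45
f 49 46 45
f 45 48 47
f 47 49 45
f 46 52 48
f 50 46 49
f 50 52 46
f 48 52 47
f 51 49 47
f 47 52 51
f 51 50 49
f 52 50 51



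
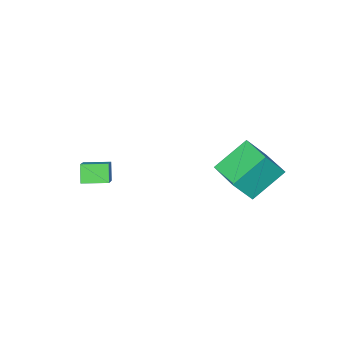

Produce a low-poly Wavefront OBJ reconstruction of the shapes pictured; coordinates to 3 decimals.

v -0.824 1.295 0.037
v -2.545 1.588 1.359
v -0.367 3.214 0.205
v -2.088 3.508 1.528
v 0.128 0.952 1.352
v -1.593 1.246 2.675
v 0.585 2.872 1.521
v -1.136 3.165 2.843
v 3.871 -4.425 0.165
v 4.755 -3.393 1.102
v 2.822 -3.577 0.222
v 3.706 -2.546 1.159
v 4.234 -3.914 -0.739
v 5.118 -2.883 0.198
v 3.185 -3.067 -0.682
v 4.069 -2.035 0.255
f 2 4 1
f 5 2 1
f 1 4 3
f 3 5 1
f 2 8 4
f 6 2 5
f 6 8 2
f 4 8 3
f 7 5 3
f 3 8 7
f 7 6 5
f 8 6 7
f 10 12 9
f 13 10 9
f 9 12 11
f 11 13 9
f 10 16 12
f 14 10 13
f 14 16 10
f 12 16 11
f 15 13 11
f 11 16 15
f 15 14 13
f 16 14 15



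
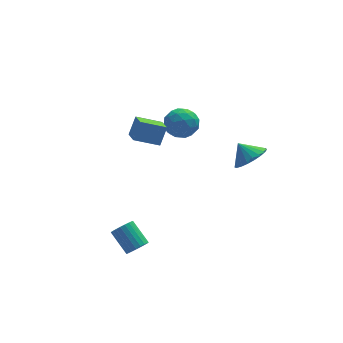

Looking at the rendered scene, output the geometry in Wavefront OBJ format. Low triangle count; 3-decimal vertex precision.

v 0.4 4.698 1.255
v 1.33 4.313 0.917
v -0.43 3.567 0.263
v 0.5 3.182 -0.075
v 0.194 3.024 0.929
v 0.706 3.723 1.543
v 0.194 4.157 -0.363
v 0.706 4.856 0.251
v 1.202 3.978 -0.083
v 1.202 3.278 0.716
v -0.302 4.602 0.464
v -0.302 3.902 1.263
v 0.938 4.605 1.173
v -0.038 3.275 0.007
v -0.218 3.182 0.597
v 0.329 2.956 0.398
v 0.571 4.258 1.541
v 1.118 4.032 1.342
v 0.45 3.274 1.349
v -0.218 3.848 -0.162
v 0.329 3.622 -0.361
v 0.571 4.924 0.782
v 1.118 4.698 0.583
v 0.45 4.606 -0.169
v 1.409 4.182 0.387
v 0.922 3.517 -0.196
v 0.742 4.09 -0.365
v 1.043 4.501 -0.005
v 1.409 3.77 0.856
v 0.922 3.105 0.273
v 0.741 3.012 0.863
v 1.043 3.423 1.224
v 1.334 3.573 0.268
v -0.022 4.775 0.907
v -0.509 4.11 0.324
v -0.143 4.457 -0.044
v 0.159 4.868 0.317
v -0.022 4.363 1.376
v -0.509 3.698 0.793
v -0.143 3.379 1.185
v 0.158 3.79 1.545
v -0.434 4.307 0.912
v 2.545 -3.124 2.922
v 3.193 -3.504 3.598
v 1.995 -2.576 3.758
v 3.382 -3.145 3.488
v 3.426 -2.783 3.28
v 3.318 -2.48 3.011
v 3.077 -2.288 2.726
v 2.744 -2.24 2.475
v 2.376 -2.345 2.301
v 2.037 -2.585 2.235
v 1.787 -2.918 2.288
v 1.667 -3.287 2.45
v 1.7 -3.627 2.695
v 1.878 -3.88 2.978
v 2.172 -4.002 3.252
v 2.531 -3.973 3.469
v 2.891 -3.796 3.592
v -3.373 -2.951 -3.558
v -2.767 -2.646 -3.515
v -3.381 -1.563 -2.558
v -3.987 -1.869 -2.602
v -2.883 -2.515 -3.737
v -3.497 -1.432 -2.781
v -3.083 -2.46 -3.929
v -3.698 -1.377 -2.972
v -3.334 -2.49 -4.056
v -3.949 -1.407 -3.099
v -3.591 -2.599 -4.097
v -4.206 -1.516 -3.141
v -3.811 -2.77 -4.045
v -4.425 -1.687 -3.089
v -3.955 -2.971 -3.909
v -4.569 -1.889 -2.953
v -3.998 -3.17 -3.713
v -4.612 -2.087 -2.756
v -3.933 -3.33 -3.489
v -4.547 -2.248 -2.532
v -3.771 -3.426 -3.278
v -4.386 -2.343 -2.321
v -3.54 -3.439 -3.115
v -4.155 -2.356 -2.158
v -3.281 -3.367 -3.028
v -3.895 -2.285 -2.072
v -3.037 -3.224 -3.034
v -3.651 -2.142 -2.077
v -2.851 -3.034 -3.13
v -3.466 -1.951 -2.173
v -2.756 -2.829 -3.3
v -3.37 -1.747 -2.343
v -1.364 0.907 1.39
v -2.771 1.075 1.94
v -1.397 2.067 0.951
v -2.804 2.235 1.501
v -0.896 1.325 2.459
v -2.303 1.493 3.009
v -0.929 2.485 2.02
v -2.336 2.653 2.57
f 1 38 17
f 38 12 41
f 17 41 6
f 38 41 17
f 1 17 13
f 17 6 18
f 13 18 2
f 17 18 13
f 1 13 22
f 13 2 23
f 22 23 8
f 13 23 22
f 1 22 34
f 22 8 37
f 34 37 11
f 22 37 34
f 1 34 38
f 34 11 42
f 38 42 12
f 34 42 38
f 2 18 29
f 18 6 32
f 29 32 10
f 18 32 29
f 6 41 19
f 41 12 40
f 19 40 5
f 41 40 19
f 12 42 39
f 42 11 35
f 39 35 3
f 42 35 39
f 11 37 36
f 37 8 24
f 36 24 7
f 37 24 36
f 8 23 28
f 23 2 25
f 28 25 9
f 23 25 28
f 4 30 16
f 30 10 31
f 16 31 5
f 30 31 16
f 4 16 14
f 16 5 15
f 14 15 3
f 16 15 14
f 4 14 21
f 14 3 20
f 21 20 7
f 14 20 21
f 4 21 26
f 21 7 27
f 26 27 9
f 21 27 26
f 4 26 30
f 26 9 33
f 30 33 10
f 26 33 30
f 5 31 19
f 31 10 32
f 19 32 6
f 31 32 19
f 3 15 39
f 15 5 40
f 39 40 12
f 15 40 39
f 7 20 36
f 20 3 35
f 36 35 11
f 20 35 36
f 9 27 28
f 27 7 24
f 28 24 8
f 27 24 28
f 10 33 29
f 33 9 25
f 29 25 2
f 33 25 29
f 44 43 46
f 44 46 45
f 46 43 47
f 46 47 45
f 47 43 48
f 47 48 45
f 48 43 49
f 48 49 45
f 49 43 50
f 49 50 45
f 50 43 51
f 50 51 45
f 51 43 52
f 51 52 45
f 52 43 53
f 52 53 45
f 53 43 54
f 53 54 45
f 54 43 55
f 54 55 45
f 55 43 56
f 55 56 45
f 56 43 57
f 56 57 45
f 57 43 58
f 57 58 45
f 58 43 59
f 58 59 45
f 59 43 44
f 59 44 45
f 61 60 64
f 61 64 62
f 62 64 65
f 62 65 63
f 64 60 66
f 64 66 65
f 65 66 67
f 65 67 63
f 66 60 68
f 66 68 67
f 67 68 69
f 67 69 63
f 68 60 70
f 68 70 69
f 69 70 71
f 69 71 63
f 70 60 72
f 70 72 71
f 71 72 73
f 71 73 63
f 72 60 74
f 72 74 73
f 73 74 75
f 73 75 63
f 74 60 76
f 74 76 75
f 75 76 77
f 75 77 63
f 76 60 78
f 76 78 77
f 77 78 79
f 77 79 63
f 78 60 80
f 78 80 79
f 79 80 81
f 79 81 63
f 80 60 82
f 80 82 81
f 81 82 83
f 81 83 63
f 82 60 84
f 82 84 83
f 83 84 85
f 83 85 63
f 84 60 86
f 84 86 85
f 85 86 87
f 85 87 63
f 86 60 88
f 86 88 87
f 87 88 89
f 87 89 63
f 88 60 90
f 88 90 89
f 89 90 91
f 89 91 63
f 90 60 61
f 90 61 91
f 91 61 62
f 91 62 63
f 93 95 92
f 96 93 92
f 92 95 94
f 94 96 92
f 93 99 95
f 97 93 96
f 97 99 93
f 95 99 94
f 98 96 94
f 94 99 98
f 98 97 96
f 99 97 98



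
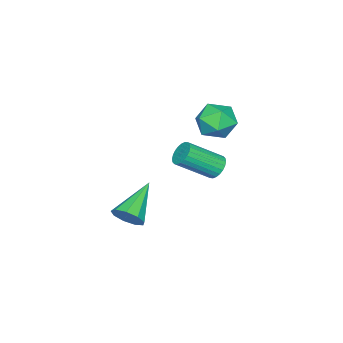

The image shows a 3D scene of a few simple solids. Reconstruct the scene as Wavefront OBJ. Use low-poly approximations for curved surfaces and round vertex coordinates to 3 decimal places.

v -0.234 -1.877 -1.068
v 0.097 -2.182 -0.545
v -1.826 -1.963 -0.112
v 0.105 -1.714 -0.49
v -0.045 -1.321 -0.705
v -0.284 -1.189 -1.09
v -0.499 -1.378 -1.465
v -0.59 -1.801 -1.654
v -0.514 -2.259 -1.57
v -0.307 -2.538 -1.25
v -0.066 -2.508 -0.846
v -2.658 1.298 3.79
v -2.395 0.943 3.037
v -2.685 0.017 4.383
v -2.422 -0.338 3.63
v -1.875 0.162 4.092
v -1.859 0.954 3.725
v -3.221 0.006 3.695
v -3.205 0.798 3.328
v -2.744 0.145 2.978
v -1.911 0.241 3.223
v -3.169 0.719 4.197
v -2.336 0.815 4.442
v -2.031 0.82 1.627
v -1.687 0.747 1.217
v -0.785 -0.212 2.143
v -1.129 -0.14 2.553
v -1.604 0.917 1.311
v -0.702 -0.043 2.237
v -1.586 1.071 1.453
v -0.684 0.112 2.38
v -1.635 1.187 1.622
v -0.733 0.228 2.548
v -1.745 1.247 1.791
v -0.843 0.288 2.718
v -1.899 1.242 1.936
v -0.996 0.283 2.862
v -2.072 1.173 2.033
v -1.17 0.214 2.959
v -2.24 1.05 2.069
v -1.337 0.091 2.995
v -2.375 0.892 2.037
v -1.473 -0.067 2.963
v -2.458 0.723 1.943
v -1.556 -0.237 2.869
v -2.476 0.568 1.8
v -1.574 -0.391 2.727
v -2.427 0.452 1.632
v -1.525 -0.507 2.558
v -2.317 0.392 1.462
v -1.415 -0.567 2.389
v -2.164 0.397 1.318
v -1.261 -0.562 2.244
v -1.99 0.466 1.221
v -1.088 -0.493 2.147
v -1.823 0.589 1.185
v -0.92 -0.37 2.111
f 2 1 4
f 2 4 3
f 4 1 5
f 4 5 3
f 5 1 6
f 5 6 3
f 6 1 7
f 6 7 3
f 7 1 8
f 7 8 3
f 8 1 9
f 8 9 3
f 9 1 10
f 9 10 3
f 10 1 11
f 10 11 3
f 11 1 2
f 11 2 3
f 12 23 17
f 12 17 13
f 12 13 19
f 12 19 22
f 12 22 23
f 13 17 21
f 17 23 16
f 23 22 14
f 22 19 18
f 19 13 20
f 15 21 16
f 15 16 14
f 15 14 18
f 15 18 20
f 15 20 21
f 16 21 17
f 14 16 23
f 18 14 22
f 20 18 19
f 21 20 13
f 25 24 28
f 25 28 26
f 26 28 29
f 26 29 27
f 28 24 30
f 28 30 29
f 29 30 31
f 29 31 27
f 30 24 32
f 30 32 31
f 31 32 33
f 31 33 27
f 32 24 34
f 32 34 33
f 33 34 35
f 33 35 27
f 34 24 36
f 34 36 35
f 35 36 37
f 35 37 27
f 36 24 38
f 36 38 37
f 37 38 39
f 37 39 27
f 38 24 40
f 38 40 39
f 39 40 41
f 39 41 27
f 40 24 42
f 40 42 41
f 41 42 43
f 41 43 27
f 42 24 44
f 42 44 43
f 43 44 45
f 43 45 27
f 44 24 46
f 44 46 45
f 45 46 47
f 45 47 27
f 46 24 48
f 46 48 47
f 47 48 49
f 47 49 27
f 48 24 50
f 48 50 49
f 49 50 51
f 49 51 27
f 50 24 52
f 50 52 51
f 51 52 53
f 51 53 27
f 52 24 54
f 52 54 53
f 53 54 55
f 53 55 27
f 54 24 56
f 54 56 55
f 55 56 57
f 55 57 27
f 56 24 25
f 56 25 57
f 57 25 26
f 57 26 27



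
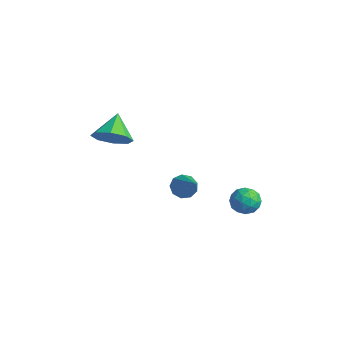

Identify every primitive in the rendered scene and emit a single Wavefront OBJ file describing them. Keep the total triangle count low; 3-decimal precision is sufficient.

v -3.145 -4.324 -0.084
v -2.415 -3.56 -0.17
v -3.975 -3.416 0.924
v -3.006 -3.489 -0.722
v -3.678 -3.907 -0.899
v -4.038 -4.569 -0.599
v -3.875 -5.088 0.003
v -3.284 -5.159 0.554
v -2.612 -4.741 0.732
v -2.252 -4.079 0.432
v 2.976 -0.679 -2.937
v 3.438 -0.304 -2.388
v 2.962 -1.756 -2.192
v 3.424 -1.381 -1.643
v 2.658 -1.145 -1.755
v 2.667 -0.479 -2.216
v 3.733 -1.581 -2.364
v 3.742 -0.915 -2.825
v 3.907 -0.862 -2.034
v 3.242 -0.593 -1.658
v 3.158 -1.467 -2.922
v 2.493 -1.198 -2.546
v 3.208 -0.397 -2.728
v 3.192 -1.663 -1.852
v 2.742 -1.524 -1.918
v 3.014 -1.304 -1.595
v 2.755 -0.5 -2.627
v 3.027 -0.28 -2.304
v 2.568 -0.774 -1.932
v 3.373 -1.78 -2.276
v 3.645 -1.56 -1.953
v 3.386 -0.756 -2.985
v 3.658 -0.536 -2.662
v 3.832 -1.286 -2.648
v 3.755 -0.505 -2.197
v 3.747 -1.138 -1.759
v 3.929 -1.255 -2.183
v 3.934 -0.864 -2.454
v 3.365 -0.346 -1.976
v 3.357 -0.979 -1.538
v 2.906 -0.84 -1.604
v 2.911 -0.449 -1.875
v 3.64 -0.674 -1.768
v 3.043 -1.081 -3.042
v 3.035 -1.714 -2.604
v 3.489 -1.611 -2.705
v 3.494 -1.22 -2.976
v 2.653 -0.922 -2.821
v 2.645 -1.555 -2.383
v 2.466 -1.196 -2.126
v 2.471 -0.805 -2.397
v 2.76 -1.386 -2.812
v 0.964 -2.981 -1.772
v 1.271 -3.358 -2.276
v 2.476 -3.359 -0.568
v 1.409 -2.901 -2.306
v 1.34 -2.481 -2.087
v 1.094 -2.295 -1.72
v 0.788 -2.43 -1.378
v 0.564 -2.823 -1.22
v 0.527 -3.289 -1.321
v 0.695 -3.612 -1.633
v 0.988 -3.639 -2.01
f 2 1 4
f 2 4 3
f 4 1 5
f 4 5 3
f 5 1 6
f 5 6 3
f 6 1 7
f 6 7 3
f 7 1 8
f 7 8 3
f 8 1 9
f 8 9 3
f 9 1 10
f 9 10 3
f 10 1 2
f 10 2 3
f 11 48 27
f 48 22 51
f 27 51 16
f 48 51 27
f 11 27 23
f 27 16 28
f 23 28 12
f 27 28 23
f 11 23 32
f 23 12 33
f 32 33 18
f 23 33 32
f 11 32 44
f 32 18 47
f 44 47 21
f 32 47 44
f 11 44 48
f 44 21 52
f 48 52 22
f 44 52 48
f 12 28 39
f 28 16 42
f 39 42 20
f 28 42 39
f 16 51 29
f 51 22 50
f 29 50 15
f 51 50 29
f 22 52 49
f 52 21 45
f 49 45 13
f 52 45 49
f 21 47 46
f 47 18 34
f 46 34 17
f 47 34 46
f 18 33 38
f 33 12 35
f 38 35 19
f 33 35 38
f 14 40 26
f 40 20 41
f 26 41 15
f 40 41 26
f 14 26 24
f 26 15 25
f 24 25 13
f 26 25 24
f 14 24 31
f 24 13 30
f 31 30 17
f 24 30 31
f 14 31 36
f 31 17 37
f 36 37 19
f 31 37 36
f 14 36 40
f 36 19 43
f 40 43 20
f 36 43 40
f 15 41 29
f 41 20 42
f 29 42 16
f 41 42 29
f 13 25 49
f 25 15 50
f 49 50 22
f 25 50 49
f 17 30 46
f 30 13 45
f 46 45 21
f 30 45 46
f 19 37 38
f 37 17 34
f 38 34 18
f 37 34 38
f 20 43 39
f 43 19 35
f 39 35 12
f 43 35 39
f 54 53 56
f 54 56 55
f 56 53 57
f 56 57 55
f 57 53 58
f 57 58 55
f 58 53 59
f 58 59 55
f 59 53 60
f 59 60 55
f 60 53 61
f 60 61 55
f 61 53 62
f 61 62 55
f 62 53 63
f 62 63 55
f 63 53 54
f 63 54 55



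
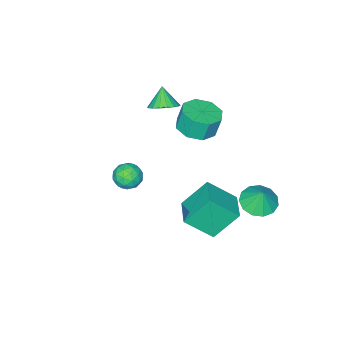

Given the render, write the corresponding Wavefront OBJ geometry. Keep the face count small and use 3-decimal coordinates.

v 3.187 0.838 1.821
v 3.674 1.301 1.369
v 4.206 0.499 2.571
v 4.693 0.962 2.119
v 4.135 1.306 2.595
v 3.505 1.515 2.131
v 4.375 0.285 1.809
v 3.745 0.494 1.345
v 4.408 0.959 1.361
v 4.26 1.59 1.847
v 3.62 0.21 2.093
v 3.472 0.841 2.579
v 3.341 1.099 1.529
v 4.539 0.701 2.411
v 4.211 0.903 2.691
v 4.497 1.175 2.425
v 3.242 1.225 1.977
v 3.528 1.497 1.711
v 3.799 1.5 2.432
v 4.352 0.303 2.229
v 4.638 0.575 1.963
v 3.383 0.625 1.515
v 3.669 0.897 1.249
v 4.081 0.3 1.508
v 4.058 1.17 1.259
v 4.657 0.971 1.7
v 4.47 0.573 1.517
v 4.1 0.696 1.245
v 3.971 1.541 1.544
v 4.571 1.342 1.985
v 4.243 1.544 2.265
v 3.873 1.667 1.992
v 4.403 1.34 1.54
v 3.309 0.458 1.955
v 3.909 0.259 2.396
v 4.007 0.133 1.948
v 3.637 0.256 1.675
v 3.223 0.829 2.24
v 3.822 0.63 2.681
v 3.78 1.104 2.695
v 3.41 1.227 2.423
v 3.477 0.46 2.4
v -1.679 -2.272 1.696
v -0.891 -2.602 1.861
v -2.141 -2.868 2.704
v -0.889 -2.269 2.059
v -1.042 -1.937 2.185
v -1.322 -1.671 2.214
v -1.673 -1.524 2.141
v -2.025 -1.525 1.979
v -2.308 -1.674 1.761
v -2.467 -1.941 1.53
v -2.47 -2.274 1.332
v -2.316 -2.606 1.206
v -2.036 -2.872 1.177
v -1.685 -3.019 1.25
v -1.334 -3.018 1.412
v -1.05 -2.869 1.63
v -0.592 1.119 2.969
v 0.356 0.646 3.226
v 0.12 0.848 4.468
v -0.828 1.321 4.211
v 0.431 1.468 3.107
v 0.195 1.67 4.348
v -0.093 2.086 2.907
v -0.328 2.288 4.148
v -0.909 2.137 2.743
v -1.145 2.339 3.985
v -1.54 1.592 2.712
v -1.776 1.794 3.954
v -1.615 0.77 2.832
v -1.851 0.972 4.073
v -1.092 0.152 3.032
v -1.327 0.354 4.273
v -0.275 0.101 3.195
v -0.511 0.303 4.437
v -0.618 2.226 -4.002
v -1.728 2.972 -2.436
v 0.508 3.499 -3.811
v -0.602 4.245 -2.244
v 0.422 1.115 -2.736
v -0.688 1.861 -1.169
v 1.548 2.388 -2.544
v 0.438 3.134 -0.978
v -2.636 3.684 -2.879
v -1.612 3.524 -2.973
v -2.464 4.096 -1.721
v -1.711 4.073 -3.154
v -2.103 4.498 -3.247
v -2.665 4.665 -3.223
v -3.217 4.52 -3.09
v -3.584 4.11 -2.89
v -3.651 3.565 -2.686
v -3.395 3.057 -2.543
v -2.898 2.749 -2.507
v -2.318 2.737 -2.589
v -1.838 3.026 -2.762
f 1 38 17
f 38 12 41
f 17 41 6
f 38 41 17
f 1 17 13
f 17 6 18
f 13 18 2
f 17 18 13
f 1 13 22
f 13 2 23
f 22 23 8
f 13 23 22
f 1 22 34
f 22 8 37
f 34 37 11
f 22 37 34
f 1 34 38
f 34 11 42
f 38 42 12
f 34 42 38
f 2 18 29
f 18 6 32
f 29 32 10
f 18 32 29
f 6 41 19
f 41 12 40
f 19 40 5
f 41 40 19
f 12 42 39
f 42 11 35
f 39 35 3
f 42 35 39
f 11 37 36
f 37 8 24
f 36 24 7
f 37 24 36
f 8 23 28
f 23 2 25
f 28 25 9
f 23 25 28
f 4 30 16
f 30 10 31
f 16 31 5
f 30 31 16
f 4 16 14
f 16 5 15
f 14 15 3
f 16 15 14
f 4 14 21
f 14 3 20
f 21 20 7
f 14 20 21
f 4 21 26
f 21 7 27
f 26 27 9
f 21 27 26
f 4 26 30
f 26 9 33
f 30 33 10
f 26 33 30
f 5 31 19
f 31 10 32
f 19 32 6
f 31 32 19
f 3 15 39
f 15 5 40
f 39 40 12
f 15 40 39
f 7 20 36
f 20 3 35
f 36 35 11
f 20 35 36
f 9 27 28
f 27 7 24
f 28 24 8
f 27 24 28
f 10 33 29
f 33 9 25
f 29 25 2
f 33 25 29
f 44 43 46
f 44 46 45
f 46 43 47
f 46 47 45
f 47 43 48
f 47 48 45
f 48 43 49
f 48 49 45
f 49 43 50
f 49 50 45
f 50 43 51
f 50 51 45
f 51 43 52
f 51 52 45
f 52 43 53
f 52 53 45
f 53 43 54
f 53 54 45
f 54 43 55
f 54 55 45
f 55 43 56
f 55 56 45
f 56 43 57
f 56 57 45
f 57 43 58
f 57 58 45
f 58 43 44
f 58 44 45
f 60 59 63
f 60 63 61
f 61 63 64
f 61 64 62
f 63 59 65
f 63 65 64
f 64 65 66
f 64 66 62
f 65 59 67
f 65 67 66
f 66 67 68
f 66 68 62
f 67 59 69
f 67 69 68
f 68 69 70
f 68 70 62
f 69 59 71
f 69 71 70
f 70 71 72
f 70 72 62
f 71 59 73
f 71 73 72
f 72 73 74
f 72 74 62
f 73 59 75
f 73 75 74
f 74 75 76
f 74 76 62
f 75 59 60
f 75 60 76
f 76 60 61
f 76 61 62
f 78 80 77
f 81 78 77
f 77 80 79
f 79 81 77
f 78 84 80
f 82 78 81
f 82 84 78
f 80 84 79
f 83 81 79
f 79 84 83
f 83 82 81
f 84 82 83
f 86 85 88
f 86 88 87
f 88 85 89
f 88 89 87
f 89 85 90
f 89 90 87
f 90 85 91
f 90 91 87
f 91 85 92
f 91 92 87
f 92 85 93
f 92 93 87
f 93 85 94
f 93 94 87
f 94 85 95
f 94 95 87
f 95 85 96
f 95 96 87
f 96 85 97
f 96 97 87
f 97 85 86
f 97 86 87



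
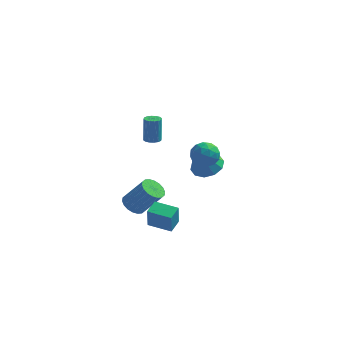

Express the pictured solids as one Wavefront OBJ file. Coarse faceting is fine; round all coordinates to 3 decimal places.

v 0.533 -0.294 2.762
v 0.857 -0.707 3.472
v 0.363 -1.553 2.108
v 0.687 -1.966 2.818
v -0.102 -1.571 2.858
v 0.003 -0.792 3.262
v 1.217 -1.468 2.318
v 1.322 -0.689 2.722
v 1.279 -1.432 3.198
v 0.464 -1.496 3.532
v 0.756 -0.764 2.048
v -0.059 -0.828 2.382
v 0.71 -0.39 3.174
v 0.51 -1.87 2.406
v 0.047 -1.638 2.429
v 0.237 -1.88 2.847
v 0.208 -0.44 3.051
v 0.398 -0.683 3.469
v -0.165 -1.19 3.108
v 0.822 -1.577 2.111
v 1.012 -1.82 2.529
v 0.983 -0.38 2.733
v 1.173 -0.622 3.151
v 1.385 -1.07 2.472
v 1.148 -1.059 3.431
v 1.049 -1.799 3.046
v 1.36 -1.506 2.752
v 1.422 -1.049 2.99
v 0.669 -1.096 3.627
v 0.569 -1.836 3.243
v 0.106 -1.604 3.266
v 0.168 -1.146 3.504
v 0.918 -1.523 3.466
v 0.651 -0.424 2.337
v 0.551 -1.164 1.953
v 1.052 -1.114 2.076
v 1.114 -0.656 2.314
v 0.171 -0.461 2.534
v 0.072 -1.201 2.149
v -0.202 -1.211 2.59
v -0.14 -0.754 2.828
v 0.302 -0.737 2.114
v -0.421 4.4 -1.736
v 0.528 4.618 -1.37
v -0.959 3.56 0.156
v 0.149 5.124 -1.253
v -0.447 5.353 -1.321
v -1.034 5.219 -1.547
v -1.386 4.772 -1.846
v -1.37 4.183 -2.103
v -0.991 3.677 -2.22
v -0.394 3.448 -2.152
v 0.192 3.582 -1.926
v 0.544 4.029 -1.627
v -2.052 -3.441 -1.809
v -1.992 -3.767 -0.479
v -1.856 -2.526 -1.593
v -1.797 -2.852 -0.264
v -0.663 -3.708 -1.936
v -0.604 -4.034 -0.607
v -0.468 -2.793 -1.721
v -0.408 -3.119 -0.391
v -3.625 -0.372 -2.433
v -3.054 -0.025 -2.853
v -1.883 -0.08 -1.307
v -2.455 -0.428 -0.887
v -3.226 0.249 -2.713
v -2.055 0.193 -1.168
v -3.477 0.399 -2.518
v -2.306 0.344 -0.972
v -3.757 0.396 -2.306
v -2.586 0.341 -0.76
v -4.011 0.241 -2.119
v -2.84 0.186 -0.573
v -4.189 -0.035 -1.994
v -3.018 -0.09 -0.448
v -4.255 -0.378 -1.956
v -3.084 -0.433 -0.41
v -4.197 -0.72 -2.013
v -3.026 -0.775 -0.467
v -4.025 -0.993 -2.152
v -2.854 -1.049 -0.607
v -3.774 -1.144 -2.348
v -2.603 -1.199 -0.802
v -3.494 -1.141 -2.56
v -2.323 -1.196 -1.014
v -3.24 -0.986 -2.747
v -2.069 -1.041 -1.201
v -3.062 -0.71 -2.872
v -1.891 -0.765 -1.326
v -2.996 -0.367 -2.91
v -1.825 -0.422 -1.364
v -3.083 1.93 1.594
v -2.566 1.874 1.614
v -2.601 2.114 3.205
v -3.117 2.17 3.186
v -2.606 2.137 1.573
v -2.641 2.378 3.165
v -2.774 2.344 1.538
v -2.809 2.585 3.13
v -3.024 2.441 1.518
v -3.059 2.682 3.11
v -3.29 2.4 1.518
v -3.325 2.641 3.11
v -3.501 2.234 1.539
v -3.536 2.475 3.131
v -3.599 1.986 1.575
v -3.634 2.226 3.166
v -3.559 1.722 1.615
v -3.594 1.963 3.207
v -3.391 1.515 1.65
v -3.426 1.756 3.242
v -3.141 1.418 1.67
v -3.176 1.659 3.262
v -2.875 1.459 1.67
v -2.91 1.7 3.262
v -2.664 1.625 1.649
v -2.699 1.866 3.241
f 1 38 17
f 38 12 41
f 17 41 6
f 38 41 17
f 1 17 13
f 17 6 18
f 13 18 2
f 17 18 13
f 1 13 22
f 13 2 23
f 22 23 8
f 13 23 22
f 1 22 34
f 22 8 37
f 34 37 11
f 22 37 34
f 1 34 38
f 34 11 42
f 38 42 12
f 34 42 38
f 2 18 29
f 18 6 32
f 29 32 10
f 18 32 29
f 6 41 19
f 41 12 40
f 19 40 5
f 41 40 19
f 12 42 39
f 42 11 35
f 39 35 3
f 42 35 39
f 11 37 36
f 37 8 24
f 36 24 7
f 37 24 36
f 8 23 28
f 23 2 25
f 28 25 9
f 23 25 28
f 4 30 16
f 30 10 31
f 16 31 5
f 30 31 16
f 4 16 14
f 16 5 15
f 14 15 3
f 16 15 14
f 4 14 21
f 14 3 20
f 21 20 7
f 14 20 21
f 4 21 26
f 21 7 27
f 26 27 9
f 21 27 26
f 4 26 30
f 26 9 33
f 30 33 10
f 26 33 30
f 5 31 19
f 31 10 32
f 19 32 6
f 31 32 19
f 3 15 39
f 15 5 40
f 39 40 12
f 15 40 39
f 7 20 36
f 20 3 35
f 36 35 11
f 20 35 36
f 9 27 28
f 27 7 24
f 28 24 8
f 27 24 28
f 10 33 29
f 33 9 25
f 29 25 2
f 33 25 29
f 44 43 46
f 44 46 45
f 46 43 47
f 46 47 45
f 47 43 48
f 47 48 45
f 48 43 49
f 48 49 45
f 49 43 50
f 49 50 45
f 50 43 51
f 50 51 45
f 51 43 52
f 51 52 45
f 52 43 53
f 52 53 45
f 53 43 54
f 53 54 45
f 54 43 44
f 54 44 45
f 56 58 55
f 59 56 55
f 55 58 57
f 57 59 55
f 56 62 58
f 60 56 59
f 60 62 56
f 58 62 57
f 61 59 57
f 57 62 61
f 61 60 59
f 62 60 61
f 64 63 67
f 64 67 65
f 65 67 68
f 65 68 66
f 67 63 69
f 67 69 68
f 68 69 70
f 68 70 66
f 69 63 71
f 69 71 70
f 70 71 72
f 70 72 66
f 71 63 73
f 71 73 72
f 72 73 74
f 72 74 66
f 73 63 75
f 73 75 74
f 74 75 76
f 74 76 66
f 75 63 77
f 75 77 76
f 76 77 78
f 76 78 66
f 77 63 79
f 77 79 78
f 78 79 80
f 78 80 66
f 79 63 81
f 79 81 80
f 80 81 82
f 80 82 66
f 81 63 83
f 81 83 82
f 82 83 84
f 82 84 66
f 83 63 85
f 83 85 84
f 84 85 86
f 84 86 66
f 85 63 87
f 85 87 86
f 86 87 88
f 86 88 66
f 87 63 89
f 87 89 88
f 88 89 90
f 88 90 66
f 89 63 91
f 89 91 90
f 90 91 92
f 90 92 66
f 91 63 64
f 91 64 92
f 92 64 65
f 92 65 66
f 94 93 97
f 94 97 95
f 95 97 98
f 95 98 96
f 97 93 99
f 97 99 98
f 98 99 100
f 98 100 96
f 99 93 101
f 99 101 100
f 100 101 102
f 100 102 96
f 101 93 103
f 101 103 102
f 102 103 104
f 102 104 96
f 103 93 105
f 103 105 104
f 104 105 106
f 104 106 96
f 105 93 107
f 105 107 106
f 106 107 108
f 106 108 96
f 107 93 109
f 107 109 108
f 108 109 110
f 108 110 96
f 109 93 111
f 109 111 110
f 110 111 112
f 110 112 96
f 111 93 113
f 111 113 112
f 112 113 114
f 112 114 96
f 113 93 115
f 113 115 114
f 114 115 116
f 114 116 96
f 115 93 117
f 115 117 116
f 116 117 118
f 116 118 96
f 117 93 94
f 117 94 118
f 118 94 95
f 118 95 96



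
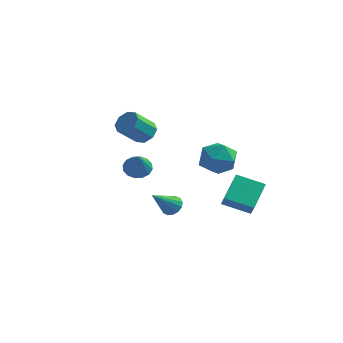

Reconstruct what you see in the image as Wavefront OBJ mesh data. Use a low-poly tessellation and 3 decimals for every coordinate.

v 2.358 -3.245 2.745
v 3.065 -2.847 3.555
v 3.635 -4.493 2.245
v 4.342 -4.095 3.055
v 3.39 -4.661 3.352
v 2.601 -3.889 3.661
v 4.099 -3.451 2.139
v 3.31 -2.679 2.448
v 4.141 -2.974 3.181
v 3.702 -3.722 3.93
v 2.998 -3.618 1.87
v 2.559 -4.366 2.619
v -3.746 3.687 -2.747
v -3.263 3.186 -3.253
v -3.314 2.653 -1.313
v -2.987 3.503 -3.108
v -2.914 3.87 -2.866
v -3.064 4.187 -2.592
v -3.396 4.37 -2.36
v -3.823 4.371 -2.232
v -4.228 4.187 -2.241
v -4.505 3.87 -2.387
v -4.578 3.504 -2.629
v -4.428 3.186 -2.902
v -4.095 3.003 -3.135
v -3.669 3.003 -3.263
v -2.949 2.833 0.603
v -2.567 3.26 1.203
v -3.328 2.294 2.377
v -3.711 1.867 1.777
v -3.128 3.512 1.046
v -3.89 2.546 2.22
v -3.585 3.366 0.63
v -4.346 2.4 1.803
v -3.67 2.908 0.198
v -4.431 1.942 1.371
v -3.332 2.406 0.003
v -4.093 1.44 1.177
v -2.77 2.154 0.16
v -3.532 1.188 1.334
v -2.314 2.3 0.577
v -3.075 1.334 1.75
v -2.229 2.758 1.009
v -2.99 1.792 2.182
v 0.607 -2.908 -1.53
v 1.11 -3.335 -1.649
v -0.087 -4.092 -0.23
v 1.227 -3.126 -1.397
v 1.177 -2.86 -1.181
v 0.975 -2.606 -1.058
v 0.674 -2.434 -1.062
v 0.356 -2.388 -1.191
v 0.104 -2.482 -1.411
v -0.012 -2.69 -1.662
v 0.037 -2.957 -1.879
v 0.239 -3.21 -2.001
v 0.54 -3.383 -1.998
v 0.859 -3.428 -1.869
v 1.874 1.668 -3.63
v 2.018 3.383 -2.631
v 3.527 1.862 -4.202
v 3.671 3.577 -3.204
v 2.189 1.203 -2.876
v 2.333 2.918 -1.878
v 3.842 1.397 -3.449
v 3.986 3.112 -2.45
f 1 12 6
f 1 6 2
f 1 2 8
f 1 8 11
f 1 11 12
f 2 6 10
f 6 12 5
f 12 11 3
f 11 8 7
f 8 2 9
f 4 10 5
f 4 5 3
f 4 3 7
f 4 7 9
f 4 9 10
f 5 10 6
f 3 5 12
f 7 3 11
f 9 7 8
f 10 9 2
f 14 13 16
f 14 16 15
f 16 13 17
f 16 17 15
f 17 13 18
f 17 18 15
f 18 13 19
f 18 19 15
f 19 13 20
f 19 20 15
f 20 13 21
f 20 21 15
f 21 13 22
f 21 22 15
f 22 13 23
f 22 23 15
f 23 13 24
f 23 24 15
f 24 13 25
f 24 25 15
f 25 13 26
f 25 26 15
f 26 13 14
f 26 14 15
f 28 27 31
f 28 31 29
f 29 31 32
f 29 32 30
f 31 27 33
f 31 33 32
f 32 33 34
f 32 34 30
f 33 27 35
f 33 35 34
f 34 35 36
f 34 36 30
f 35 27 37
f 35 37 36
f 36 37 38
f 36 38 30
f 37 27 39
f 37 39 38
f 38 39 40
f 38 40 30
f 39 27 41
f 39 41 40
f 40 41 42
f 40 42 30
f 41 27 43
f 41 43 42
f 42 43 44
f 42 44 30
f 43 27 28
f 43 28 44
f 44 28 29
f 44 29 30
f 46 45 48
f 46 48 47
f 48 45 49
f 48 49 47
f 49 45 50
f 49 50 47
f 50 45 51
f 50 51 47
f 51 45 52
f 51 52 47
f 52 45 53
f 52 53 47
f 53 45 54
f 53 54 47
f 54 45 55
f 54 55 47
f 55 45 56
f 55 56 47
f 56 45 57
f 56 57 47
f 57 45 58
f 57 58 47
f 58 45 46
f 58 46 47
f 60 62 59
f 63 60 59
f 59 62 61
f 61 63 59
f 60 66 62
f 64 60 63
f 64 66 60
f 62 66 61
f 65 63 61
f 61 66 65
f 65 64 63
f 66 64 65



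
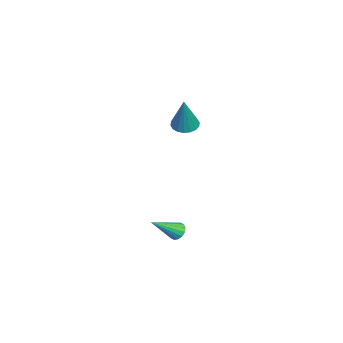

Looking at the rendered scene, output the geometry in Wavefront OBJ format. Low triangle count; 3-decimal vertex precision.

v 3.19 -0.503 -3.963
v 3.652 -0.419 -4.229
v 4.03 -1.697 -2.877
v 3.652 -0.231 -4.023
v 3.529 -0.116 -3.8
v 3.314 -0.104 -3.621
v 3.066 -0.199 -3.534
v 2.851 -0.376 -3.562
v 2.727 -0.587 -3.697
v 2.727 -0.775 -3.904
v 2.851 -0.89 -4.126
v 3.065 -0.902 -4.305
v 3.313 -0.807 -4.392
v 3.528 -0.63 -4.365
v -0.006 -0.402 1.802
v 0.661 -0.402 1.532
v 0.786 -0.398 3.758
v 0.595 -0.09 1.558
v 0.409 0.161 1.633
v 0.142 0.3 1.741
v -0.155 0.3 1.861
v -0.423 0.161 1.97
v -0.608 -0.09 2.045
v -0.674 -0.402 2.073
v -0.607 -0.715 2.046
v -0.422 -0.965 1.972
v -0.154 -1.104 1.864
v 0.143 -1.104 1.743
v 0.41 -0.965 1.635
v 0.595 -0.715 1.559
f 2 1 4
f 2 4 3
f 4 1 5
f 4 5 3
f 5 1 6
f 5 6 3
f 6 1 7
f 6 7 3
f 7 1 8
f 7 8 3
f 8 1 9
f 8 9 3
f 9 1 10
f 9 10 3
f 10 1 11
f 10 11 3
f 11 1 12
f 11 12 3
f 12 1 13
f 12 13 3
f 13 1 14
f 13 14 3
f 14 1 2
f 14 2 3
f 16 15 18
f 16 18 17
f 18 15 19
f 18 19 17
f 19 15 20
f 19 20 17
f 20 15 21
f 20 21 17
f 21 15 22
f 21 22 17
f 22 15 23
f 22 23 17
f 23 15 24
f 23 24 17
f 24 15 25
f 24 25 17
f 25 15 26
f 25 26 17
f 26 15 27
f 26 27 17
f 27 15 28
f 27 28 17
f 28 15 29
f 28 29 17
f 29 15 30
f 29 30 17
f 30 15 16
f 30 16 17



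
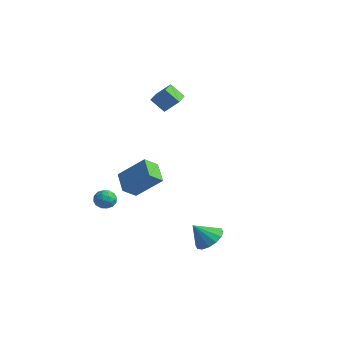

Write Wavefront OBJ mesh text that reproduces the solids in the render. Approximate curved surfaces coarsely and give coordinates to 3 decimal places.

v 3.801 -1.323 -4.529
v 4.683 -1.612 -4.38
v 3.359 -2.117 -3.451
v 4.634 -1.213 -4.106
v 4.361 -0.843 -3.945
v 3.938 -0.602 -3.941
v 3.479 -0.554 -4.094
v 3.106 -0.712 -4.364
v 2.919 -1.033 -4.677
v 2.969 -1.432 -4.951
v 3.242 -1.802 -5.112
v 3.664 -2.043 -5.117
v 4.123 -2.091 -4.963
v 4.496 -1.933 -4.694
v -3.726 -0.6 -2.895
v -3.783 -1.506 -2.256
v -2.437 0.278 -1.534
v -2.494 -0.628 -0.895
v -2.586 -1.172 -3.605
v -2.643 -2.078 -2.966
v -1.297 -0.294 -2.244
v -1.354 -1.2 -1.605
v -2.261 -3.08 -3.773
v -2.048 -3.443 -3.221
v -3.312 -3.097 -3.379
v -3.099 -3.46 -2.827
v -2.908 -2.797 -2.9
v -2.259 -2.786 -3.144
v -3.101 -3.754 -3.456
v -2.452 -3.743 -3.7
v -2.567 -3.859 -3.025
v -2.448 -3.268 -2.682
v -2.912 -3.272 -3.918
v -2.793 -2.681 -3.575
v -2.062 -3.26 -3.532
v -3.298 -3.28 -3.068
v -3.186 -2.89 -3.111
v -3.061 -3.104 -2.787
v -2.186 -2.874 -3.487
v -2.061 -3.087 -3.162
v -2.567 -2.708 -2.974
v -3.299 -3.453 -3.438
v -3.174 -3.666 -3.113
v -2.299 -3.436 -3.813
v -2.174 -3.65 -3.489
v -2.793 -3.832 -3.626
v -2.242 -3.718 -3.092
v -2.86 -3.728 -2.86
v -2.861 -3.901 -3.23
v -2.479 -3.894 -3.373
v -2.172 -3.37 -2.891
v -2.79 -3.381 -2.659
v -2.678 -2.991 -2.702
v -2.296 -2.985 -2.845
v -2.477 -3.615 -2.775
v -2.57 -3.159 -3.941
v -3.188 -3.17 -3.709
v -3.064 -3.555 -3.755
v -2.682 -3.549 -3.898
v -2.5 -2.812 -3.74
v -3.118 -2.822 -3.508
v -2.881 -2.646 -3.227
v -2.499 -2.639 -3.37
v -2.883 -2.925 -3.825
v -4.423 1.796 2.969
v -3.789 2.344 3.771
v -3.762 2.255 2.133
v -3.128 2.803 2.936
v -3.552 0.677 3.044
v -2.918 1.225 3.847
v -2.891 1.136 2.209
v -2.257 1.684 3.011
f 2 1 4
f 2 4 3
f 4 1 5
f 4 5 3
f 5 1 6
f 5 6 3
f 6 1 7
f 6 7 3
f 7 1 8
f 7 8 3
f 8 1 9
f 8 9 3
f 9 1 10
f 9 10 3
f 10 1 11
f 10 11 3
f 11 1 12
f 11 12 3
f 12 1 13
f 12 13 3
f 13 1 14
f 13 14 3
f 14 1 2
f 14 2 3
f 16 18 15
f 19 16 15
f 15 18 17
f 17 19 15
f 16 22 18
f 20 16 19
f 20 22 16
f 18 22 17
f 21 19 17
f 17 22 21
f 21 20 19
f 22 20 21
f 23 60 39
f 60 34 63
f 39 63 28
f 60 63 39
f 23 39 35
f 39 28 40
f 35 40 24
f 39 40 35
f 23 35 44
f 35 24 45
f 44 45 30
f 35 45 44
f 23 44 56
f 44 30 59
f 56 59 33
f 44 59 56
f 23 56 60
f 56 33 64
f 60 64 34
f 56 64 60
f 24 40 51
f 40 28 54
f 51 54 32
f 40 54 51
f 28 63 41
f 63 34 62
f 41 62 27
f 63 62 41
f 34 64 61
f 64 33 57
f 61 57 25
f 64 57 61
f 33 59 58
f 59 30 46
f 58 46 29
f 59 46 58
f 30 45 50
f 45 24 47
f 50 47 31
f 45 47 50
f 26 52 38
f 52 32 53
f 38 53 27
f 52 53 38
f 26 38 36
f 38 27 37
f 36 37 25
f 38 37 36
f 26 36 43
f 36 25 42
f 43 42 29
f 36 42 43
f 26 43 48
f 43 29 49
f 48 49 31
f 43 49 48
f 26 48 52
f 48 31 55
f 52 55 32
f 48 55 52
f 27 53 41
f 53 32 54
f 41 54 28
f 53 54 41
f 25 37 61
f 37 27 62
f 61 62 34
f 37 62 61
f 29 42 58
f 42 25 57
f 58 57 33
f 42 57 58
f 31 49 50
f 49 29 46
f 50 46 30
f 49 46 50
f 32 55 51
f 55 31 47
f 51 47 24
f 55 47 51
f 66 68 65
f 69 66 65
f 65 68 67
f 67 69 65
f 66 72 68
f 70 66 69
f 70 72 66
f 68 72 67
f 71 69 67
f 67 72 71
f 71 70 69
f 72 70 71

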